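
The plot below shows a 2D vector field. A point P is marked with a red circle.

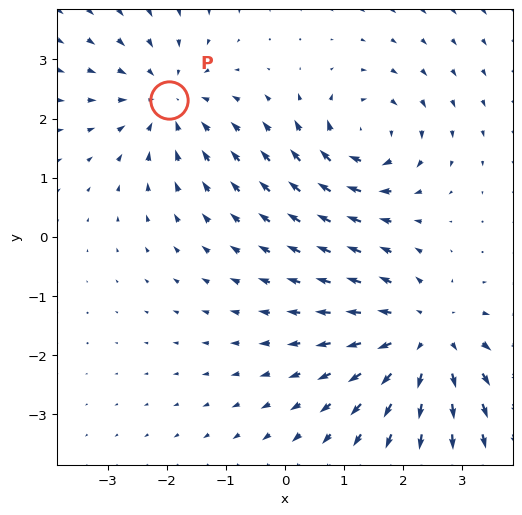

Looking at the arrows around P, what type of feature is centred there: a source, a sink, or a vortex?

sink

At P (-2.0, 2.3) the arrows converge inward. Divergence about -3, curl ≈0 — negative divergence with near-zero curl is a sink.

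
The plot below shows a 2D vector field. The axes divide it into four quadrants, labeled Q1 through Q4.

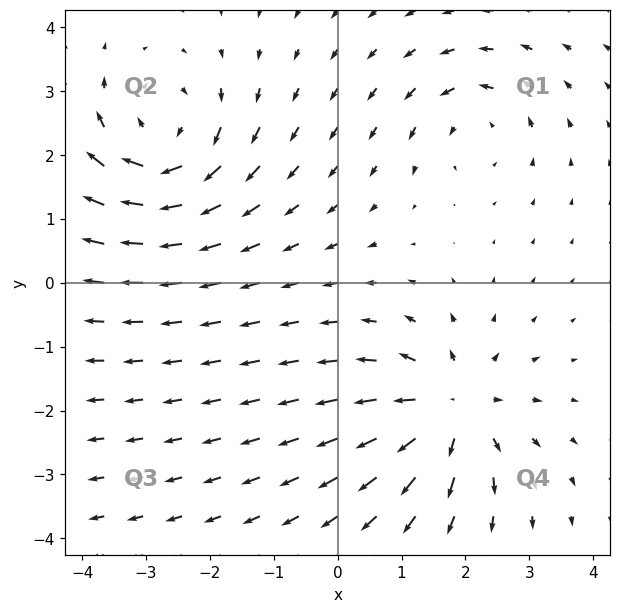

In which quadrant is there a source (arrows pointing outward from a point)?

The source sits at approximately (1.8, -2.0), which lies in quadrant Q4. The divergence there is about +5, positive as expected for a source.

Q4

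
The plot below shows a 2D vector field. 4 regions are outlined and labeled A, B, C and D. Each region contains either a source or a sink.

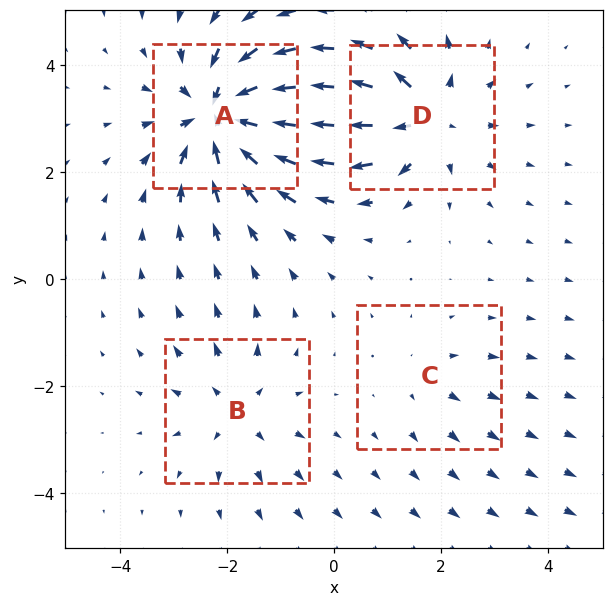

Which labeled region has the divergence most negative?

A

Divergence at each region's feature centre — A: about -7, B: about +3, C: about +2, D: about +6. Region A is most negative.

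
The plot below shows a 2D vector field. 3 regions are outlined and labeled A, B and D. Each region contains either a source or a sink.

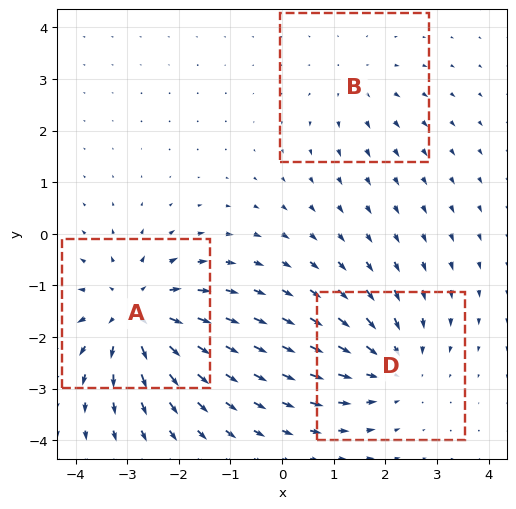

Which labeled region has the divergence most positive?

Divergence at each region's feature centre — A: about +5, B: about +2, D: about -3. Region A is most positive.

A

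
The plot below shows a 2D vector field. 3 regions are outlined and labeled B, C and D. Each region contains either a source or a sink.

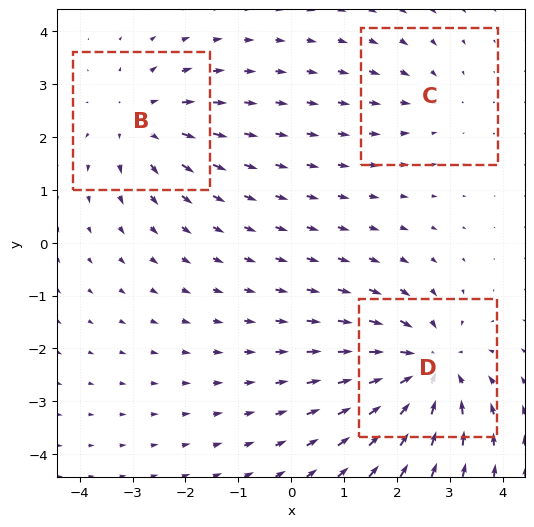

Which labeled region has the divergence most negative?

Divergence at each region's feature centre — B: about +3, C: about -2, D: about -5. Region D is most negative.

D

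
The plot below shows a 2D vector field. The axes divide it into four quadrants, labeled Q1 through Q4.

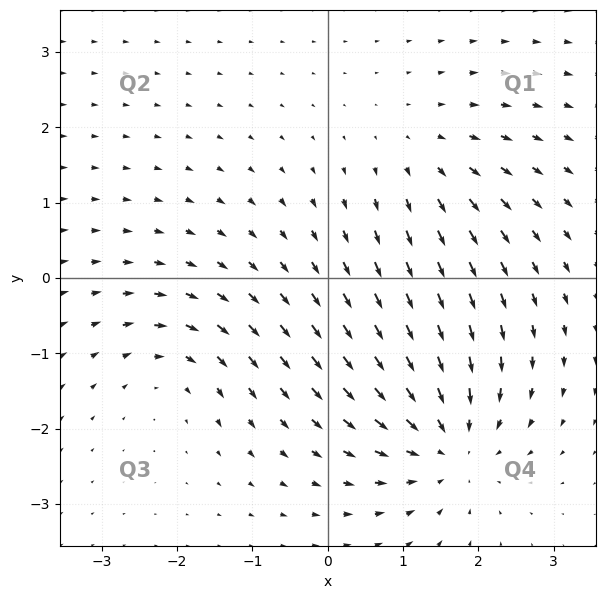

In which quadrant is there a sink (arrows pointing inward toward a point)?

The sink sits at approximately (1.6, -2.2), which lies in quadrant Q4. The divergence there is about -5, negative as expected for a sink.

Q4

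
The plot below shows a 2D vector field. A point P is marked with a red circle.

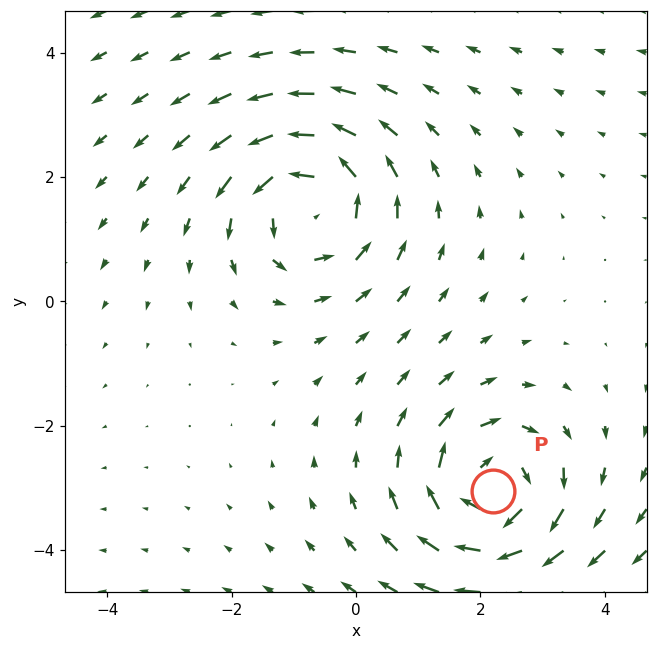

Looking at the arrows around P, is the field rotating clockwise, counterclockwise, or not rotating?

clockwise

Near P at (2.2, -3.1) the arrows circulate clockwise. The curl (z-component) there is about -4; negative curl means clockwise rotation.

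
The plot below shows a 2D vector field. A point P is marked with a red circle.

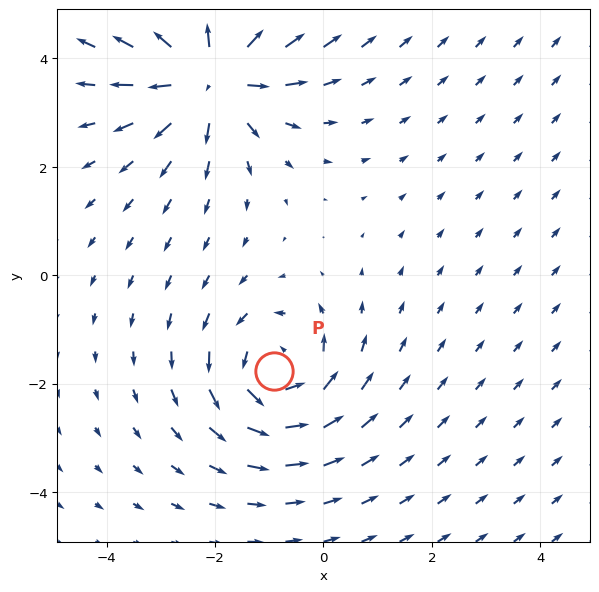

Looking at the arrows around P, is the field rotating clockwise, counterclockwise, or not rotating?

counterclockwise

Near P at (-0.9, -1.8) the arrows circulate counterclockwise. The curl (z-component) there is about +3; positive curl means counterclockwise rotation.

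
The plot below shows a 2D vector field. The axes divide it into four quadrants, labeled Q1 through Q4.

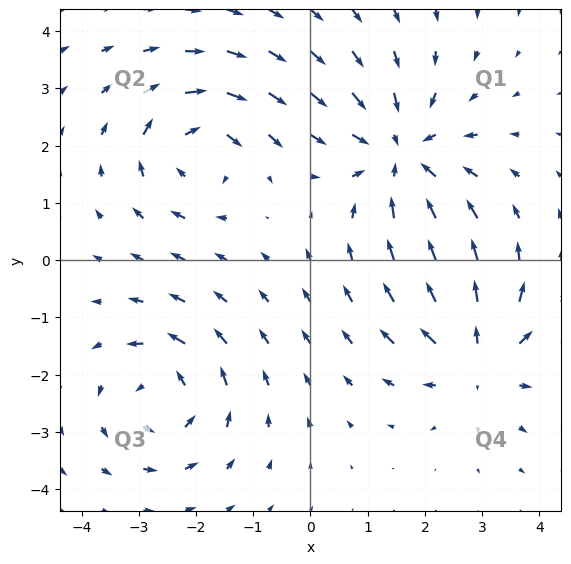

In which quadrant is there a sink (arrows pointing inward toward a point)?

Q1

The sink sits at approximately (1.6, 1.8), which lies in quadrant Q1. The divergence there is about -4, negative as expected for a sink.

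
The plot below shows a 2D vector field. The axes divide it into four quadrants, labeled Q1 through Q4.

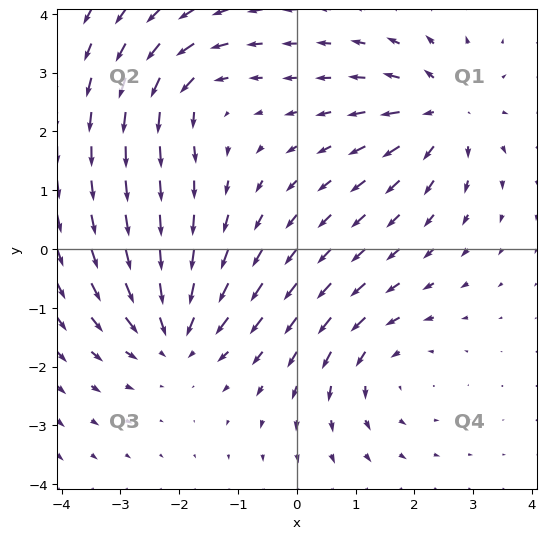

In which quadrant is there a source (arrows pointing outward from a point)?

Q1

The source sits at approximately (2.5, 2.3), which lies in quadrant Q1. The divergence there is about +6, positive as expected for a source.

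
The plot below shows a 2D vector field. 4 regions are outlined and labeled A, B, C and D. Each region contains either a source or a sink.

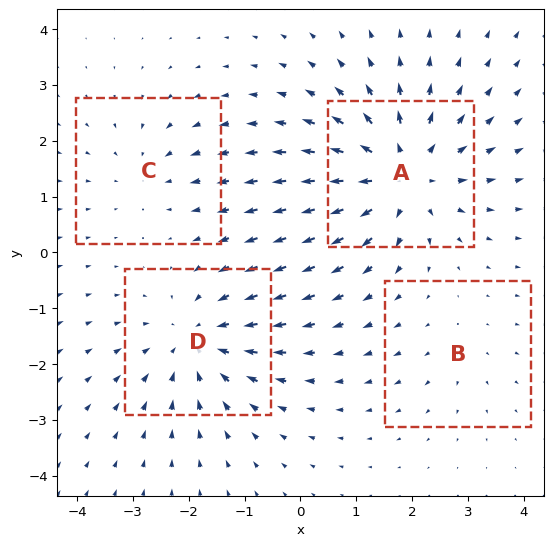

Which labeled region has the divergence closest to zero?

B

Divergence at each region's feature centre — A: about +6, B: about +2, C: about -3, D: about -5. Region B is closest to zero.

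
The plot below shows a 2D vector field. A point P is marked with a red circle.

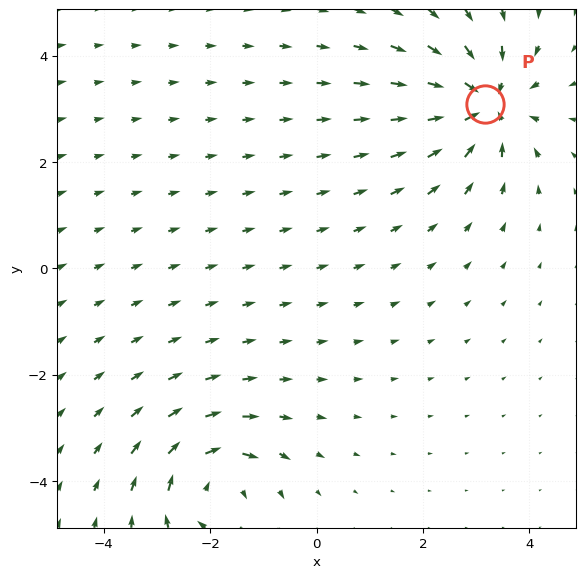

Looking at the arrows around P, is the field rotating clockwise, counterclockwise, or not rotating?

not rotating

Near P at (3.2, 3.1) the arrows show no circulation. The curl there is ≈0.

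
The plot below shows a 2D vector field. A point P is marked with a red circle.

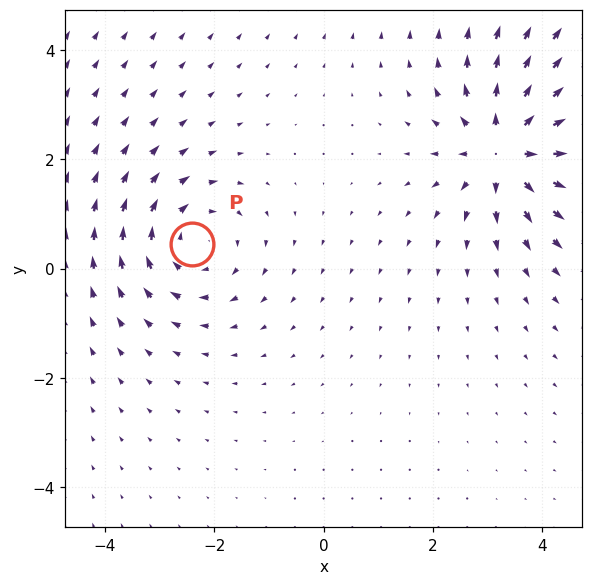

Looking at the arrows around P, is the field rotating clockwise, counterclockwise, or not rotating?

clockwise

Near P at (-2.4, 0.4) the arrows circulate clockwise. The curl (z-component) there is about -3; negative curl means clockwise rotation.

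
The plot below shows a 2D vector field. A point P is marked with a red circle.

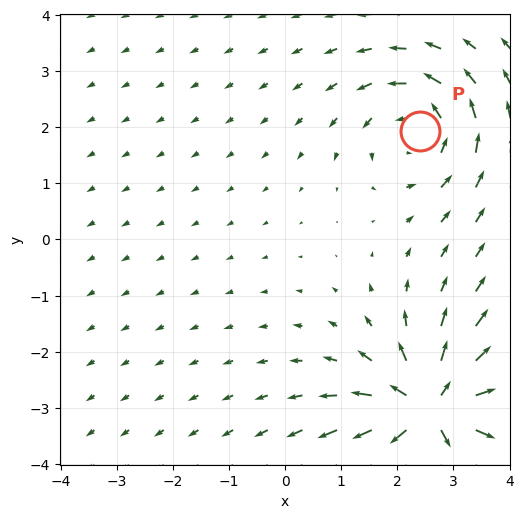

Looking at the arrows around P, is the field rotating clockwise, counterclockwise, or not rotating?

Near P at (2.4, 1.9) the arrows circulate counterclockwise. The curl (z-component) there is about +4; positive curl means counterclockwise rotation.

counterclockwise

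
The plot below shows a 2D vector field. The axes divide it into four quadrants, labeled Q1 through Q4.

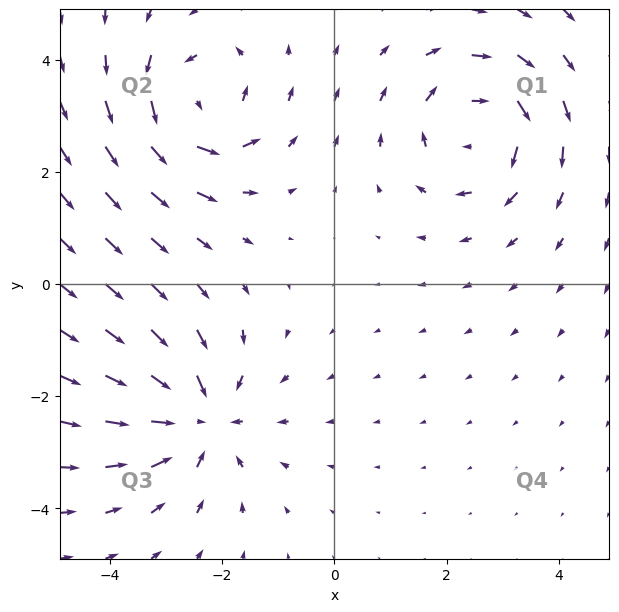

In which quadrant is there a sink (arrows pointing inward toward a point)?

Q3

The sink sits at approximately (-2.4, -2.4), which lies in quadrant Q3. The divergence there is about -4, negative as expected for a sink.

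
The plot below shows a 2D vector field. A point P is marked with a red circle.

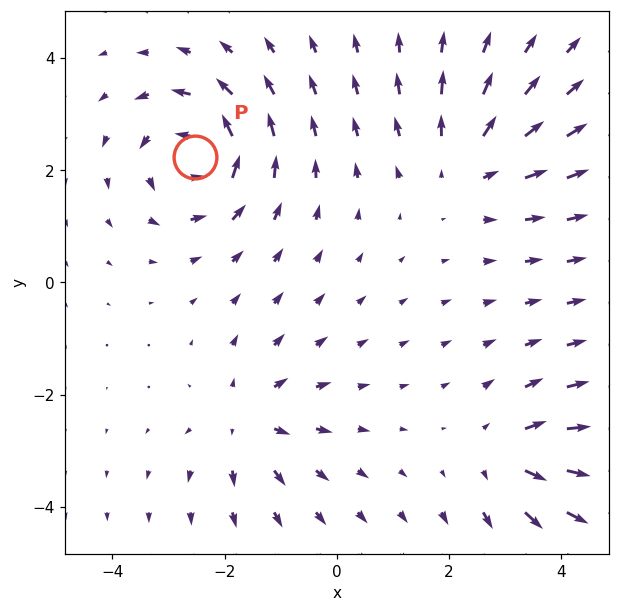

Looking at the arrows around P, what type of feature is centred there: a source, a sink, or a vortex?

At P (-2.5, 2.2) the arrows circulate counterclockwise. Divergence ≈0, curl about +6 — near-zero divergence with nonzero curl is a vortex.

vortex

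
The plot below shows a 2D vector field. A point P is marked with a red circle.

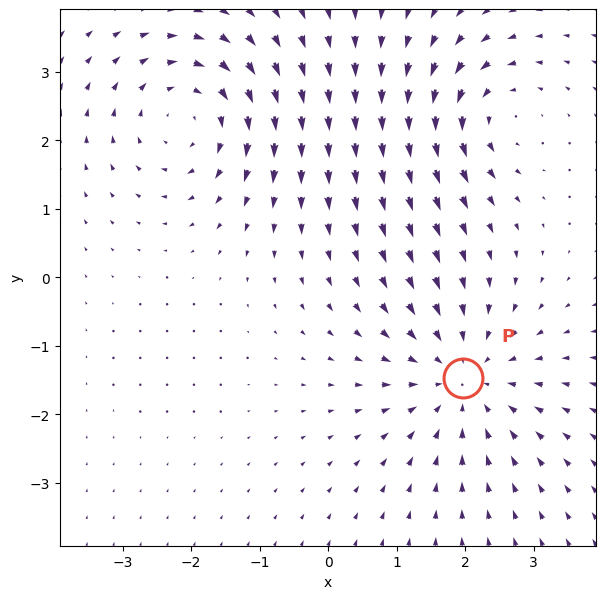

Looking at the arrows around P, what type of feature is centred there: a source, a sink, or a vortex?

At P (2.0, -1.5) the arrows converge inward. Divergence about -3, curl ≈0 — negative divergence with near-zero curl is a sink.

sink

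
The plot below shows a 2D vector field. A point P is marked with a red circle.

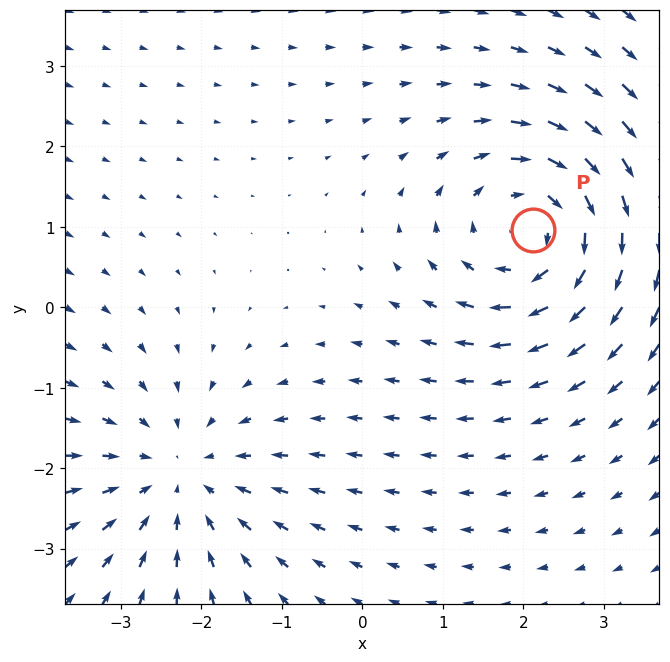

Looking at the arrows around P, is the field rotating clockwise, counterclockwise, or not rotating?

clockwise

Near P at (2.1, 1.0) the arrows circulate clockwise. The curl (z-component) there is about -3; negative curl means clockwise rotation.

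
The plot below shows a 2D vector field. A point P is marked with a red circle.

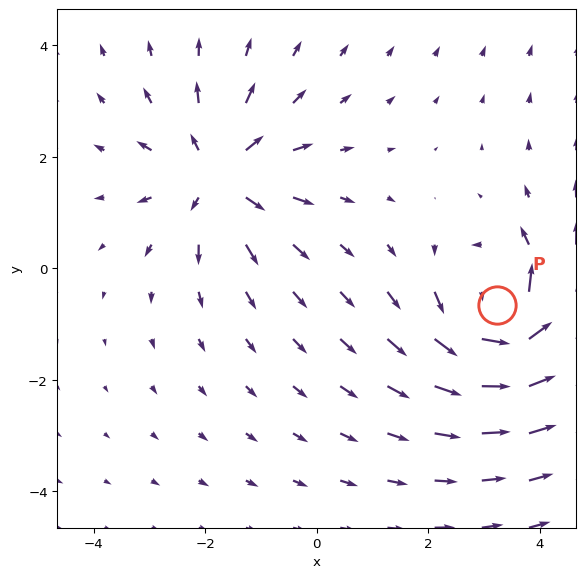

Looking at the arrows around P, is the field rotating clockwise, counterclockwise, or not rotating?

counterclockwise

Near P at (3.2, -0.7) the arrows circulate counterclockwise. The curl (z-component) there is about +5; positive curl means counterclockwise rotation.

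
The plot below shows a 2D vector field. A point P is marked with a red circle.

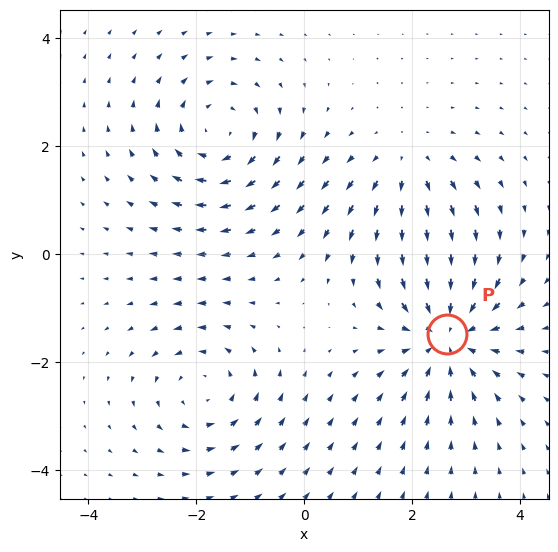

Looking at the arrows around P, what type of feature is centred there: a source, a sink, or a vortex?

At P (2.6, -1.5) the arrows converge inward. Divergence about -4, curl ≈0 — negative divergence with near-zero curl is a sink.

sink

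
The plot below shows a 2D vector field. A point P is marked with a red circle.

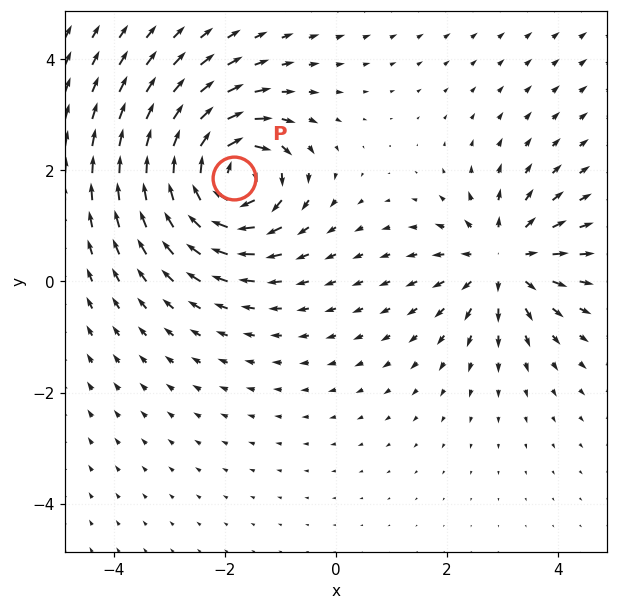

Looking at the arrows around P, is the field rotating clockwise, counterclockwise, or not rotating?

clockwise

Near P at (-1.8, 1.9) the arrows circulate clockwise. The curl (z-component) there is about -6; negative curl means clockwise rotation.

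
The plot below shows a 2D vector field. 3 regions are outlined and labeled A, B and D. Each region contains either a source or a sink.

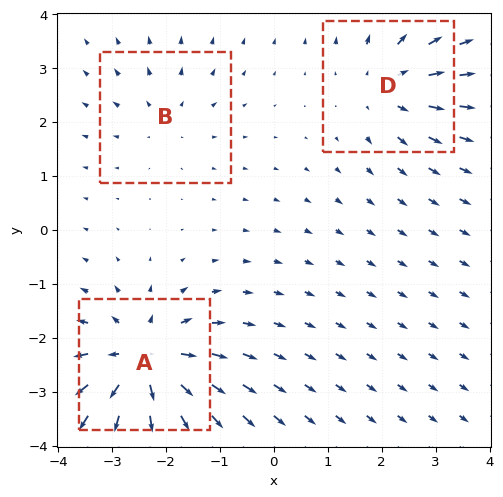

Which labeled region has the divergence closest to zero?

Divergence at each region's feature centre — A: about +6, B: about +2, D: about +3. Region B is closest to zero.

B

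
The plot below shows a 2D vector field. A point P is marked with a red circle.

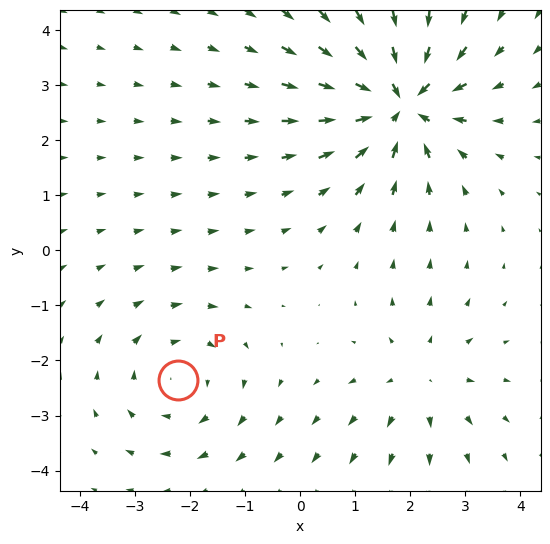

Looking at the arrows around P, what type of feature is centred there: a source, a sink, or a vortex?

vortex

At P (-2.2, -2.4) the arrows circulate clockwise. Divergence ≈0, curl about -2 — near-zero divergence with nonzero curl is a vortex.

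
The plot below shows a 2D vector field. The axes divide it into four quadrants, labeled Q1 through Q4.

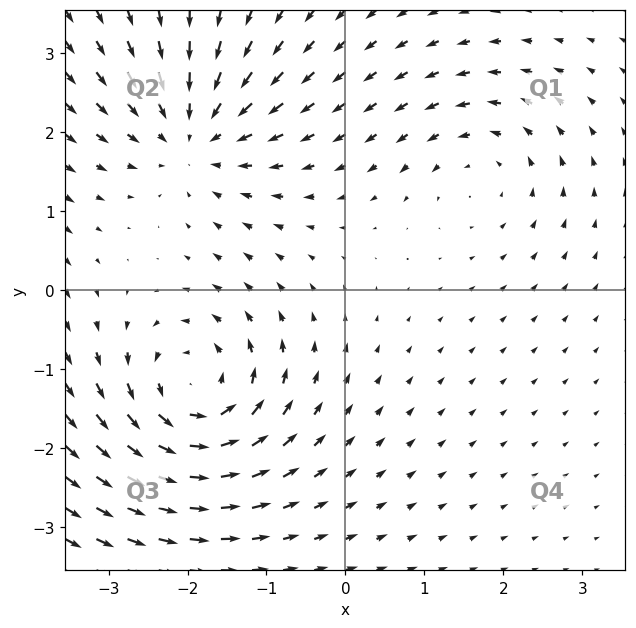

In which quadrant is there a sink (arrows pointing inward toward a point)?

The sink sits at approximately (-1.9, 2.0), which lies in quadrant Q2. The divergence there is about -5, negative as expected for a sink.

Q2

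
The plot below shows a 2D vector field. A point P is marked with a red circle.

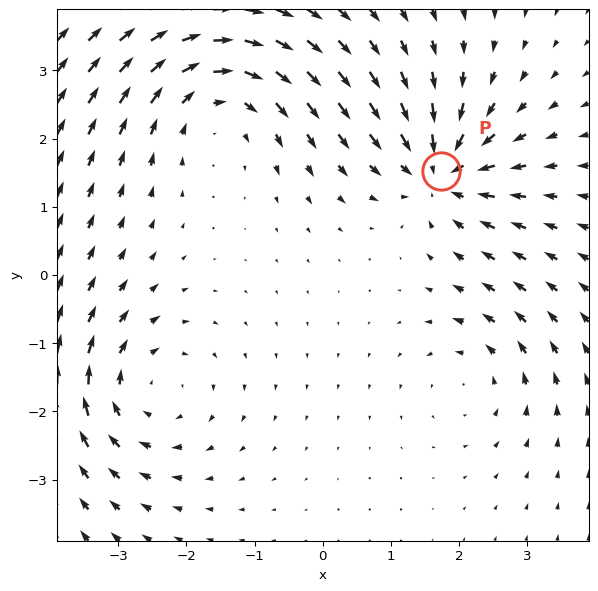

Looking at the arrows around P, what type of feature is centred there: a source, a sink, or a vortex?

At P (1.7, 1.5) the arrows converge inward. Divergence about -6, curl ≈0 — negative divergence with near-zero curl is a sink.

sink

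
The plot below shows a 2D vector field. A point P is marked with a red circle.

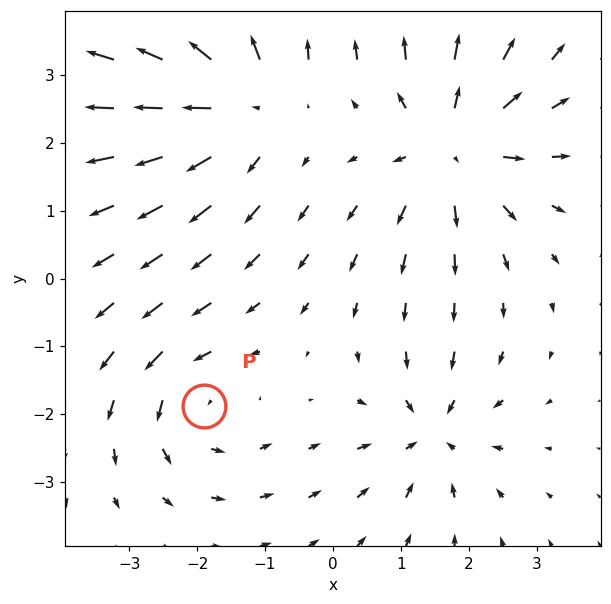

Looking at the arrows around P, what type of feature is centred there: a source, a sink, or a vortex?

At P (-1.9, -1.9) the arrows circulate counterclockwise. Divergence ≈0, curl about +3 — near-zero divergence with nonzero curl is a vortex.

vortex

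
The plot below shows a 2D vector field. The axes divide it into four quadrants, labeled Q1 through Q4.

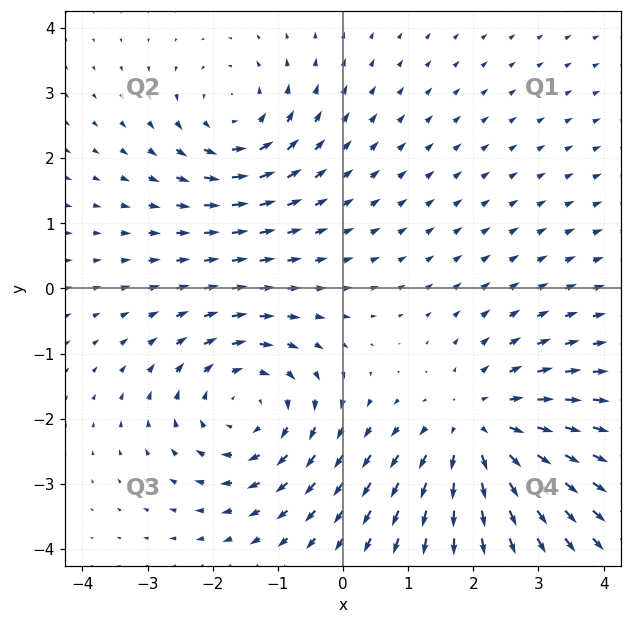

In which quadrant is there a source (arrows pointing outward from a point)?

The source sits at approximately (2.1, -2.2), which lies in quadrant Q4. The divergence there is about +4, positive as expected for a source.

Q4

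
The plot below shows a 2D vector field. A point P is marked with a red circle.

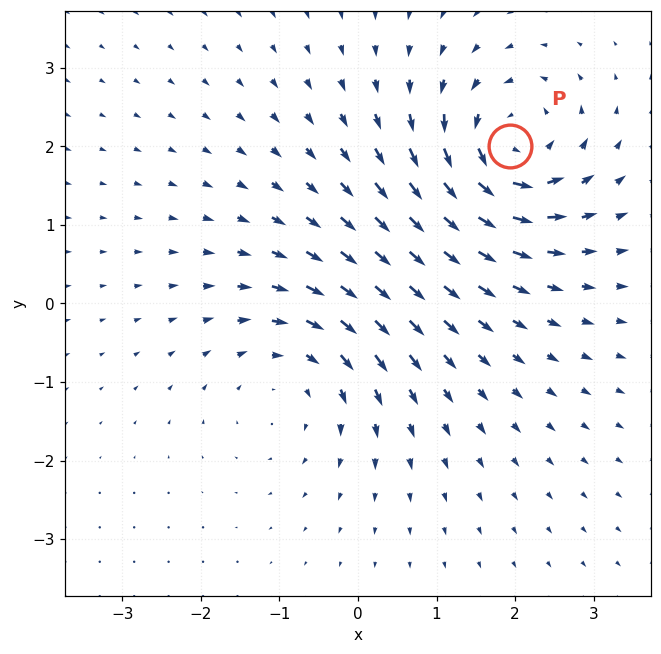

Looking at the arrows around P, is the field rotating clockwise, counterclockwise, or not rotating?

Near P at (1.9, 2.0) the arrows circulate counterclockwise. The curl (z-component) there is about +6; positive curl means counterclockwise rotation.

counterclockwise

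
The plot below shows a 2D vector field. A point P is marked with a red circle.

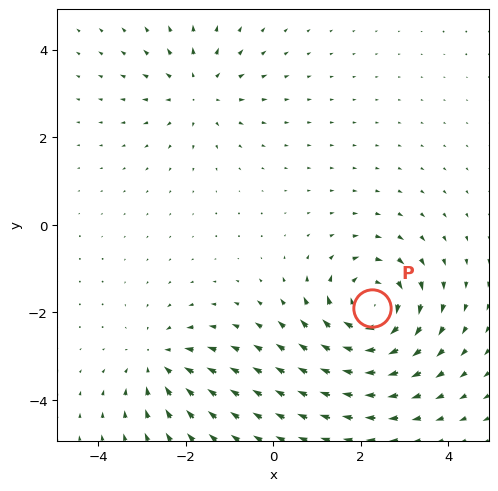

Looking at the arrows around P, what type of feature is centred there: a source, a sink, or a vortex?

vortex

At P (2.2, -1.9) the arrows circulate clockwise. Divergence ≈0, curl about -5 — near-zero divergence with nonzero curl is a vortex.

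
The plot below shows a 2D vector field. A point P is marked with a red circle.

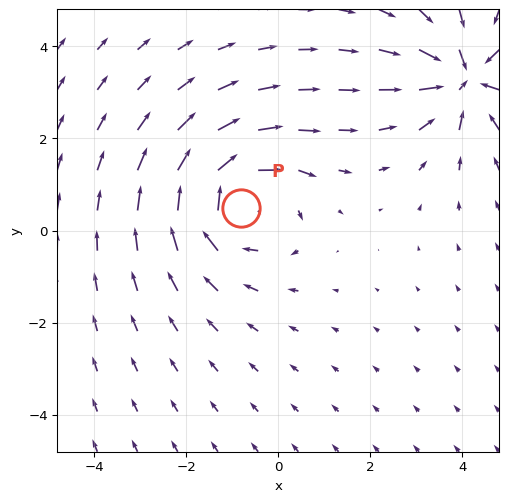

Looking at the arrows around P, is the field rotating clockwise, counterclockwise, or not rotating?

clockwise

Near P at (-0.8, 0.5) the arrows circulate clockwise. The curl (z-component) there is about -4; negative curl means clockwise rotation.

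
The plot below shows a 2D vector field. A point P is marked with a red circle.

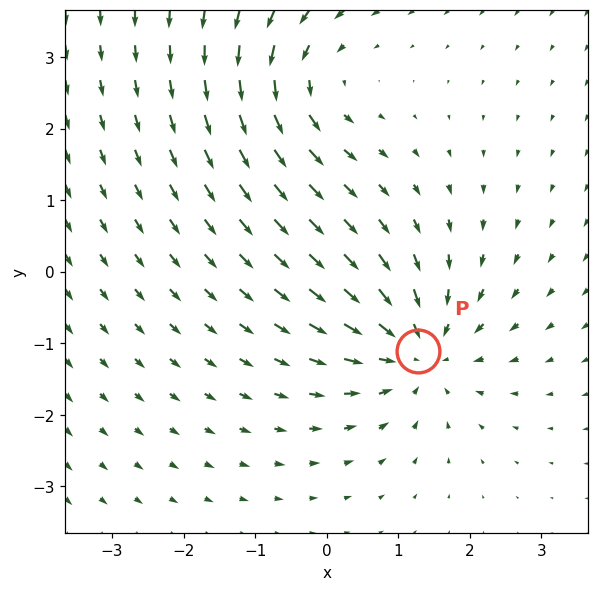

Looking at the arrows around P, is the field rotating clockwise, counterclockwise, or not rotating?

Near P at (1.3, -1.1) the arrows show no circulation. The curl there is ≈0.

not rotating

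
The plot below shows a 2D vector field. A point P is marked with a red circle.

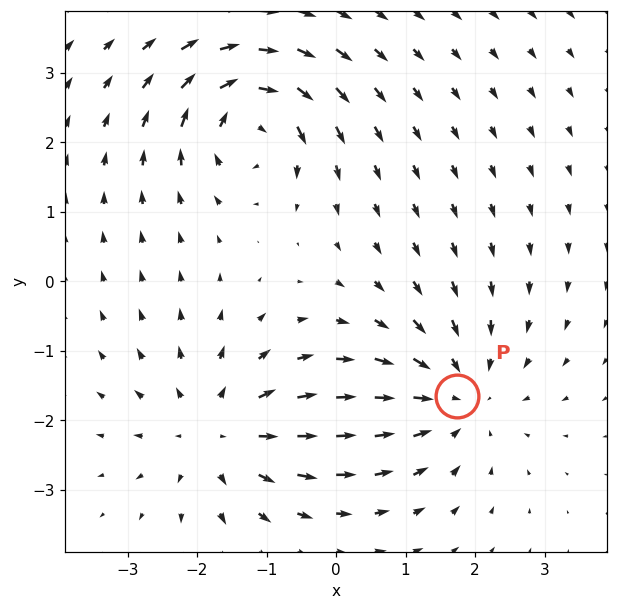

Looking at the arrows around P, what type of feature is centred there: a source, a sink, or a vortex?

At P (1.7, -1.7) the arrows converge inward. Divergence about -4, curl ≈0 — negative divergence with near-zero curl is a sink.

sink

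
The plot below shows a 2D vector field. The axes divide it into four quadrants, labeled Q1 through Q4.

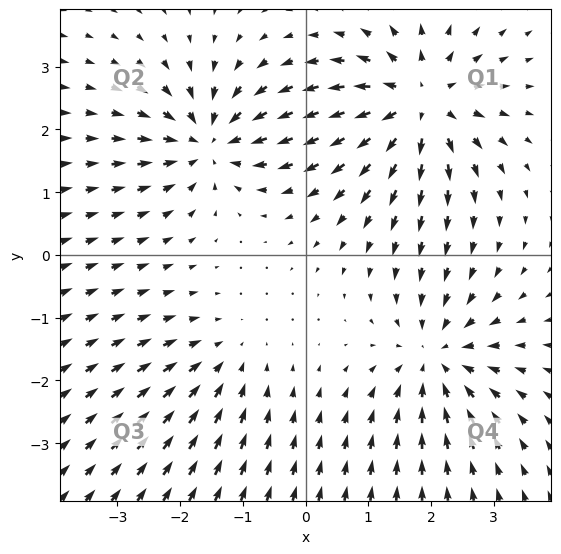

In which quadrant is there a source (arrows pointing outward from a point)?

Q1

The source sits at approximately (1.8, 2.4), which lies in quadrant Q1. The divergence there is about +6, positive as expected for a source.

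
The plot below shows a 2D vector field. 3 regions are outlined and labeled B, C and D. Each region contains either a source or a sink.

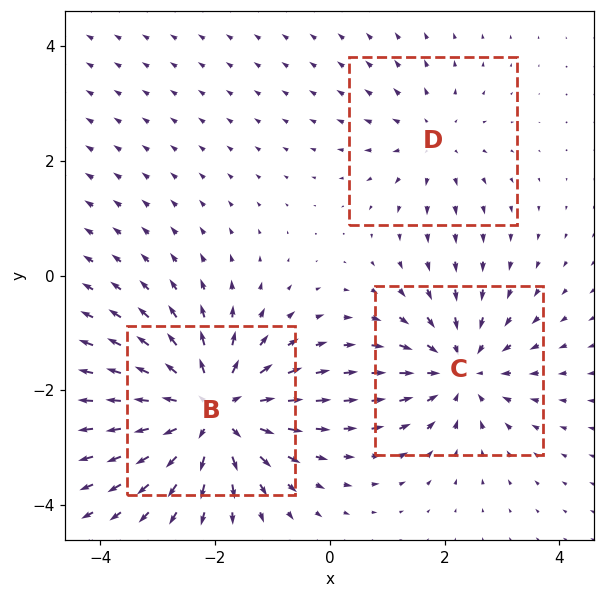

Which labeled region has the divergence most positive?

B

Divergence at each region's feature centre — B: about +5, C: about -3, D: about +2. Region B is most positive.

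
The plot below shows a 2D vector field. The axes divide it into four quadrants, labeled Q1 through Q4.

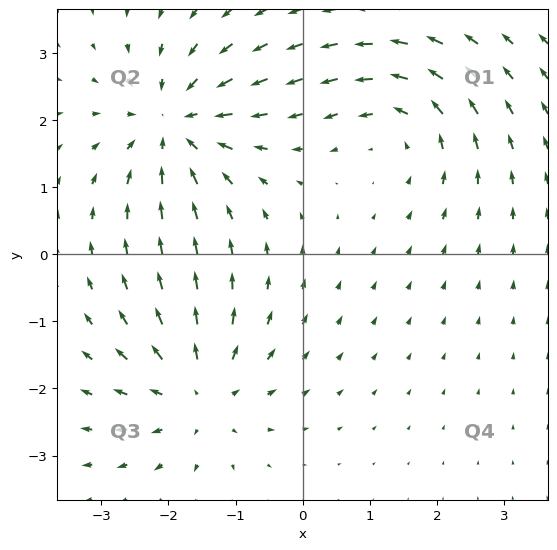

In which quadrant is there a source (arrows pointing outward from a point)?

Q3

The source sits at approximately (-1.5, -2.1), which lies in quadrant Q3. The divergence there is about +4, positive as expected for a source.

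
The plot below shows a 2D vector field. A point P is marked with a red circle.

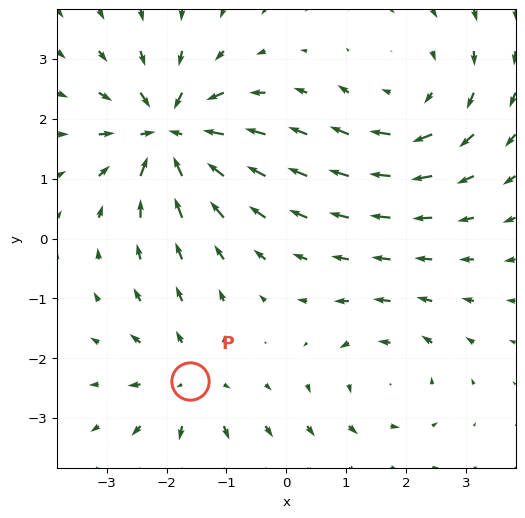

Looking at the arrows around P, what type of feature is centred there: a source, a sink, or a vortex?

source

At P (-1.6, -2.4) the arrows spread outward. Divergence about +4, curl ≈0 — positive divergence with near-zero curl is a source.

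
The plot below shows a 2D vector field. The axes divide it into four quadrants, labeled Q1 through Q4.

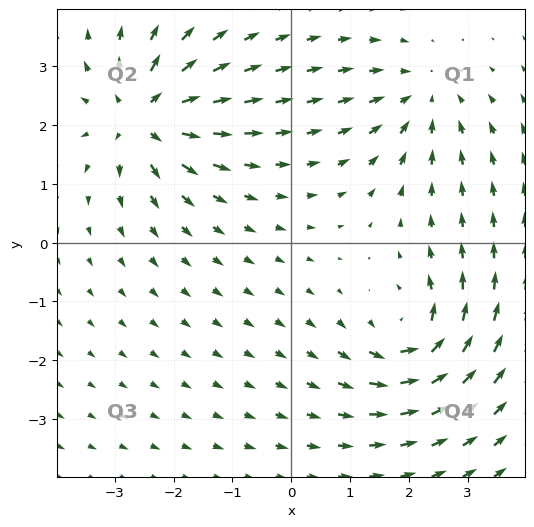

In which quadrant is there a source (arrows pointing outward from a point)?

The source sits at approximately (-2.5, 2.1), which lies in quadrant Q2. The divergence there is about +6, positive as expected for a source.

Q2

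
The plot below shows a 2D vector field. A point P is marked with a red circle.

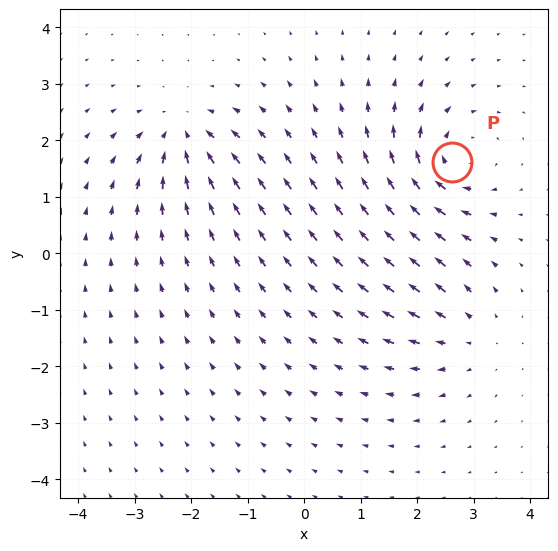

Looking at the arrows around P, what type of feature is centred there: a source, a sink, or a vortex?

At P (2.6, 1.6) the arrows circulate clockwise. Divergence ≈0, curl about -5 — near-zero divergence with nonzero curl is a vortex.

vortex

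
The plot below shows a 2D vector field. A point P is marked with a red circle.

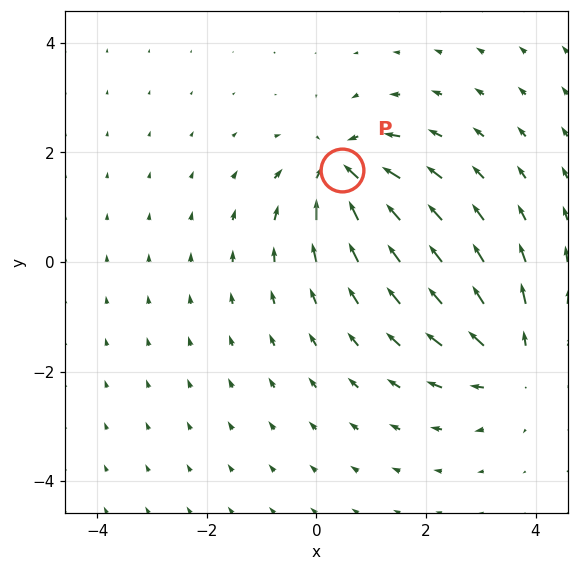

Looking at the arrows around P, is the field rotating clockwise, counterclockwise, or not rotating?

not rotating

Near P at (0.5, 1.7) the arrows show no circulation. The curl there is ≈0.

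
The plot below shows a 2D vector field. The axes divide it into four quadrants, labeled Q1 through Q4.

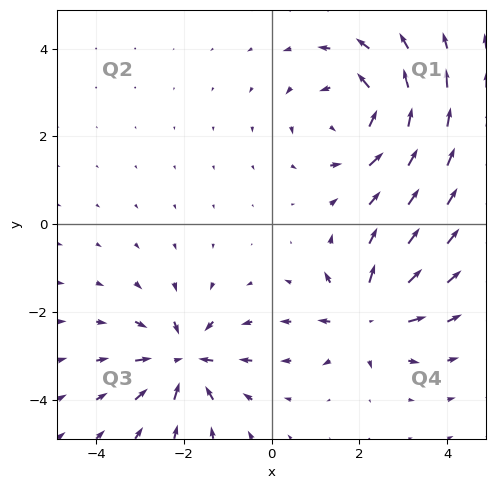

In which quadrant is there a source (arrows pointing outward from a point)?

The source sits at approximately (2.2, -2.1), which lies in quadrant Q4. The divergence there is about +5, positive as expected for a source.

Q4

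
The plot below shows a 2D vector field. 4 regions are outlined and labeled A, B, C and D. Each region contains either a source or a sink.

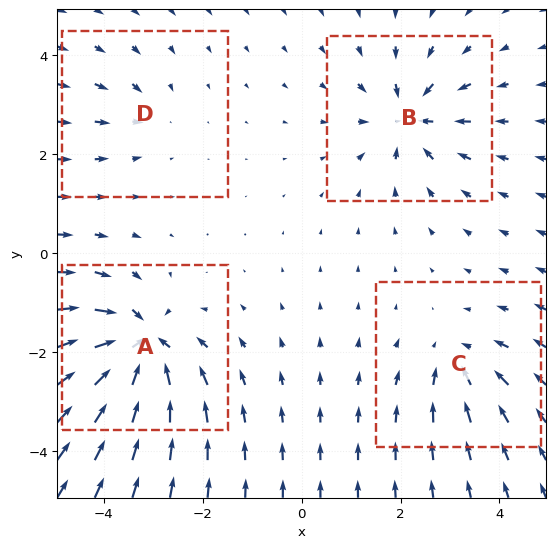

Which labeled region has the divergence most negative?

A

Divergence at each region's feature centre — A: about -9, B: about -6, C: about -4, D: about -3. Region A is most negative.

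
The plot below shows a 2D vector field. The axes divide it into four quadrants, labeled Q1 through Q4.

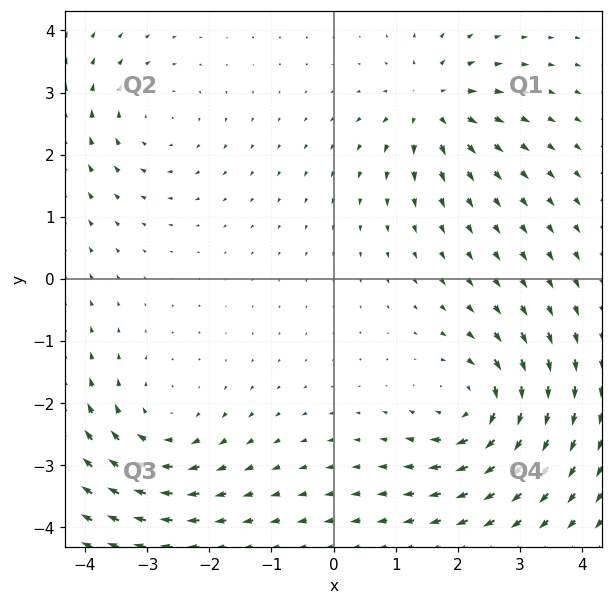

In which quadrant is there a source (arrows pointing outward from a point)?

The source sits at approximately (1.6, 2.8), which lies in quadrant Q1. The divergence there is about +5, positive as expected for a source.

Q1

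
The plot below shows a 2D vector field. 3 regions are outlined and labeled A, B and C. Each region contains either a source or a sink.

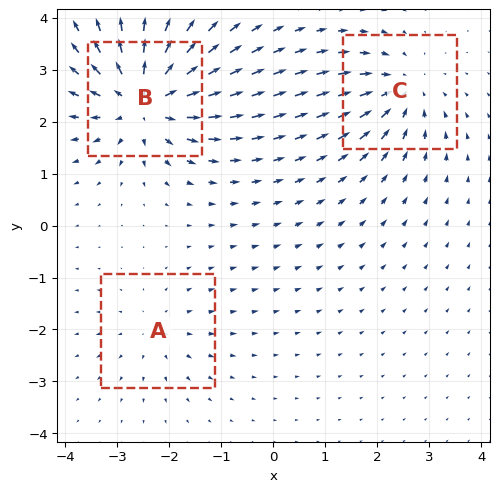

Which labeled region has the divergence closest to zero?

Divergence at each region's feature centre — A: about +2, B: about +6, C: about -4. Region A is closest to zero.

A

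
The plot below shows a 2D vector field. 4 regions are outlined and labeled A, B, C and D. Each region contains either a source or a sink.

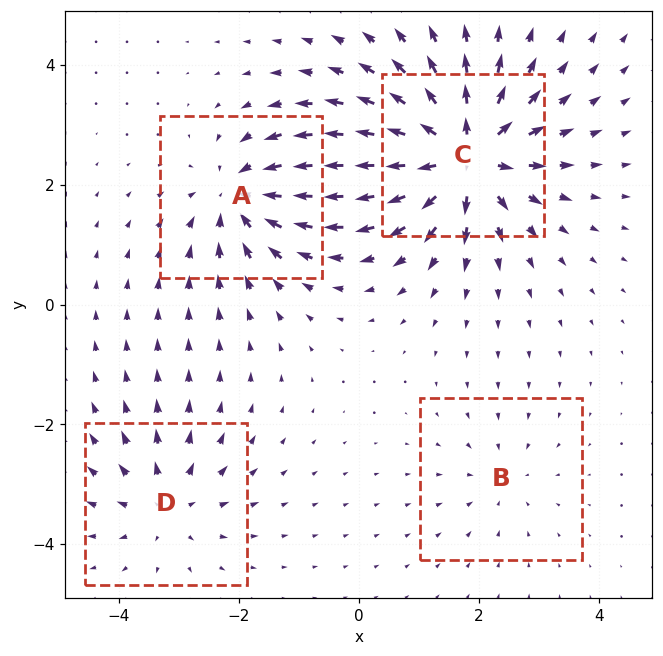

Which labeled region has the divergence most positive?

C

Divergence at each region's feature centre — A: about -6, B: about -3, C: about +9, D: about +4. Region C is most positive.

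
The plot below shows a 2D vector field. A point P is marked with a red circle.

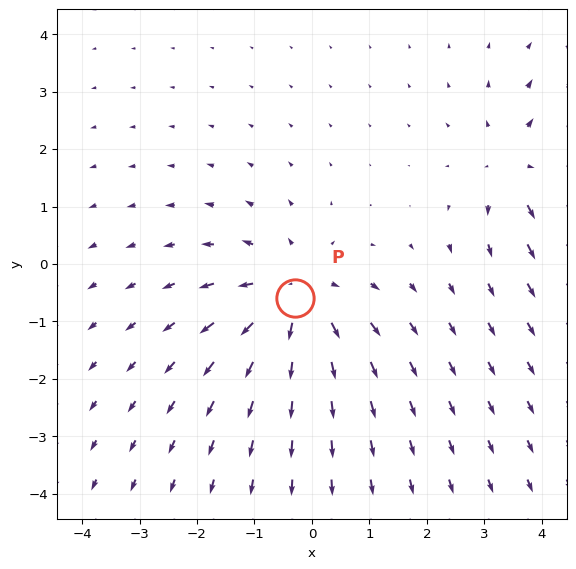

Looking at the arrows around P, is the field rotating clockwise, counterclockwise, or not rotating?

Near P at (-0.3, -0.6) the arrows show no circulation. The curl there is ≈0.

not rotating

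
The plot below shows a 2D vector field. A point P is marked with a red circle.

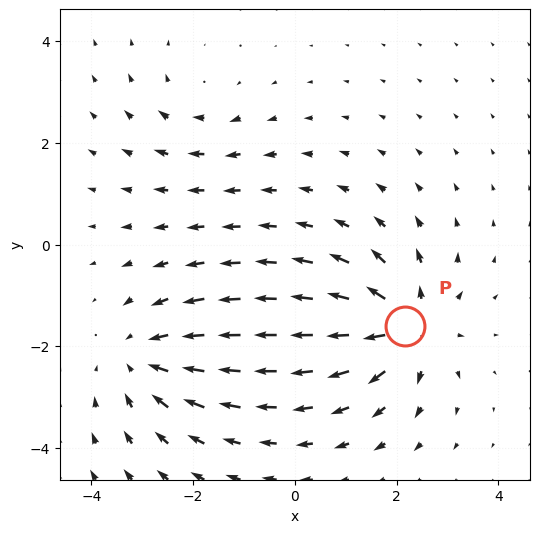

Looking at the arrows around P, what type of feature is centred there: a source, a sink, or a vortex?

At P (2.2, -1.6) the arrows spread outward. Divergence about +6, curl ≈0 — positive divergence with near-zero curl is a source.

source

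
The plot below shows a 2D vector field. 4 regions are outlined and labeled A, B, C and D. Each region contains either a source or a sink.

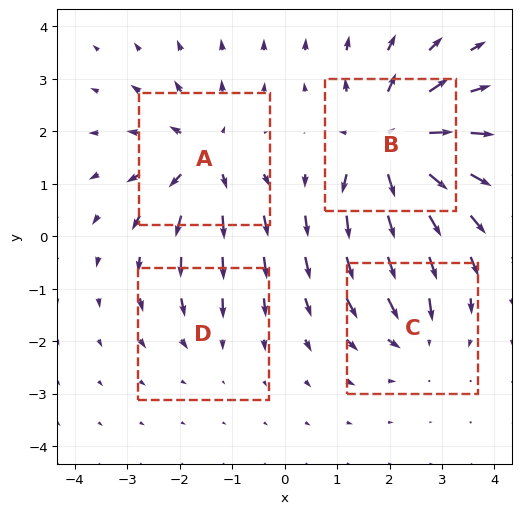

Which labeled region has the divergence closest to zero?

Divergence at each region's feature centre — A: about +5, B: about +7, C: about -4, D: about -2. Region D is closest to zero.

D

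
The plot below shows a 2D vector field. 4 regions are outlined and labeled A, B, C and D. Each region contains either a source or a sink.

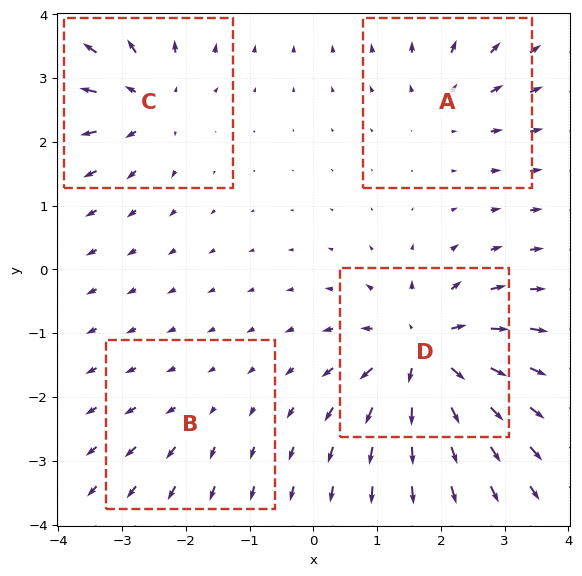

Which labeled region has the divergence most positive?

D

Divergence at each region's feature centre — A: about +4, B: about +2, C: about +6, D: about +9. Region D is most positive.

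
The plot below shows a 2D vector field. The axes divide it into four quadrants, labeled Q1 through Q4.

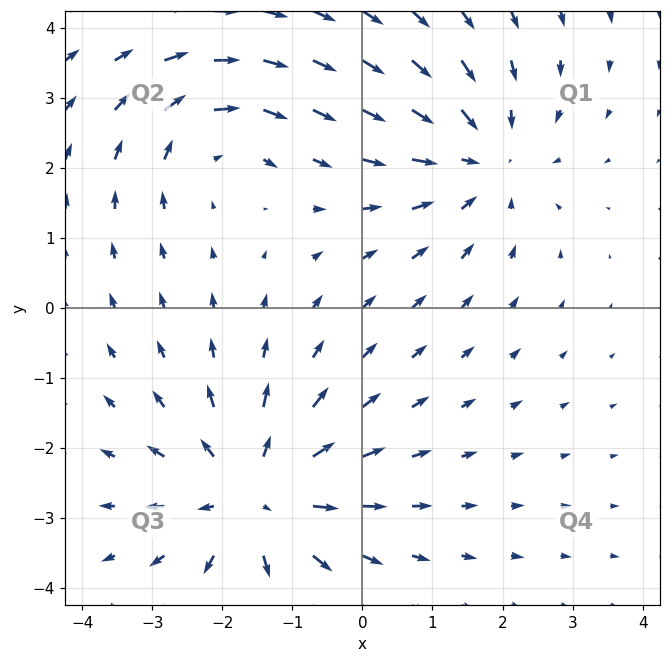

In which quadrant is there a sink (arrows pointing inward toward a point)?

Q1

The sink sits at approximately (1.7, 2.1), which lies in quadrant Q1. The divergence there is about -3, negative as expected for a sink.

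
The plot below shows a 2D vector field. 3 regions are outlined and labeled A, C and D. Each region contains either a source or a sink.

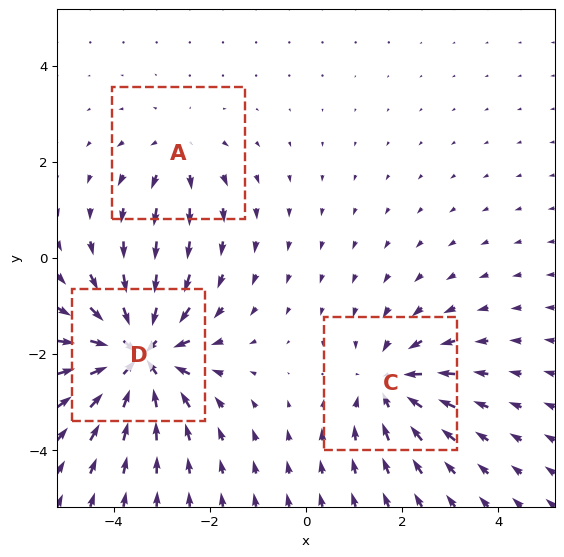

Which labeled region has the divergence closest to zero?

Divergence at each region's feature centre — A: about +2, C: about -3, D: about -5. Region A is closest to zero.

A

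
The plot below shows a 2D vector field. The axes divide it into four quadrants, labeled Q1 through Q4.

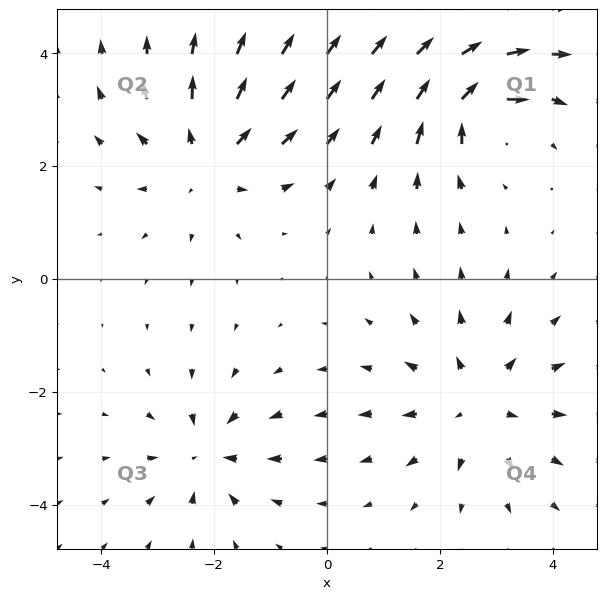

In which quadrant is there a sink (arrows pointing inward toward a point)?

Q3

The sink sits at approximately (-2.1, -3.1), which lies in quadrant Q3. The divergence there is about -4, negative as expected for a sink.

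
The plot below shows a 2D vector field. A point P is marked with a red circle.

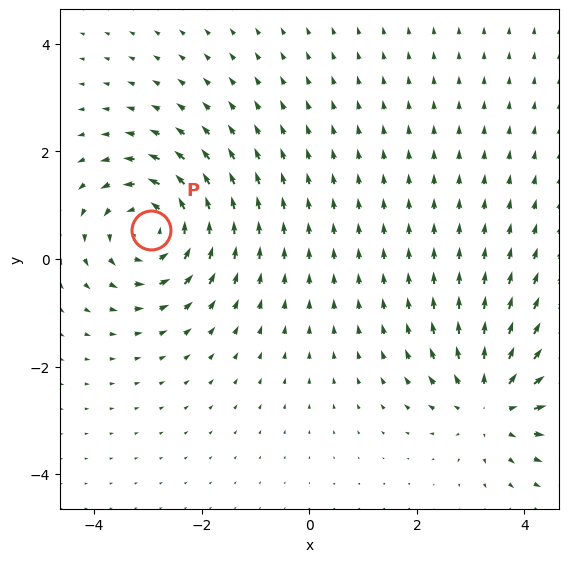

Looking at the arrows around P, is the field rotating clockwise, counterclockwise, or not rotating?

Near P at (-2.9, 0.5) the arrows circulate counterclockwise. The curl (z-component) there is about +5; positive curl means counterclockwise rotation.

counterclockwise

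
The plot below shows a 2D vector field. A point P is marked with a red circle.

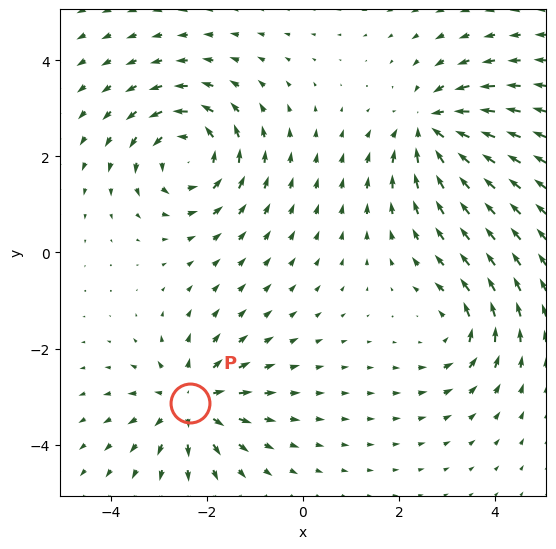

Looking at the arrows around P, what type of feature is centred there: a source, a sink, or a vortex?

At P (-2.4, -3.1) the arrows spread outward. Divergence about +4, curl ≈0 — positive divergence with near-zero curl is a source.

source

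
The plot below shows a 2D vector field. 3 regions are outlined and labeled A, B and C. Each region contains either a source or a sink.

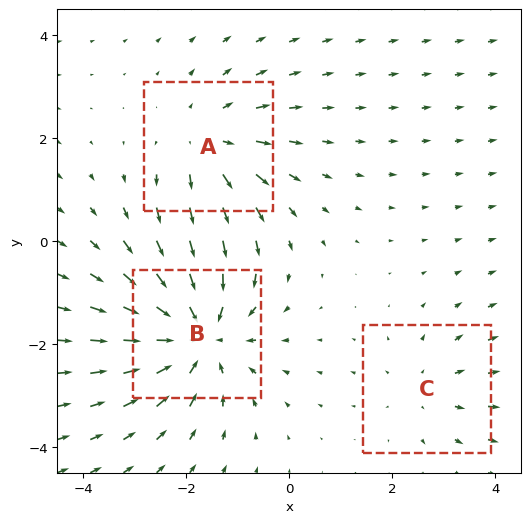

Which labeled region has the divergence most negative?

Divergence at each region's feature centre — A: about +3, B: about -4, C: about +2. Region B is most negative.

B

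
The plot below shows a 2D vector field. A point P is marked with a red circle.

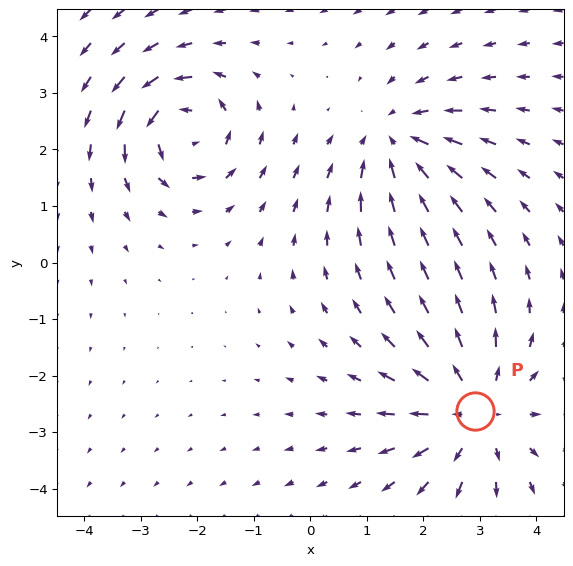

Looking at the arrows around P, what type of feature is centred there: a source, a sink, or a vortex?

source

At P (2.9, -2.6) the arrows spread outward. Divergence about +4, curl ≈0 — positive divergence with near-zero curl is a source.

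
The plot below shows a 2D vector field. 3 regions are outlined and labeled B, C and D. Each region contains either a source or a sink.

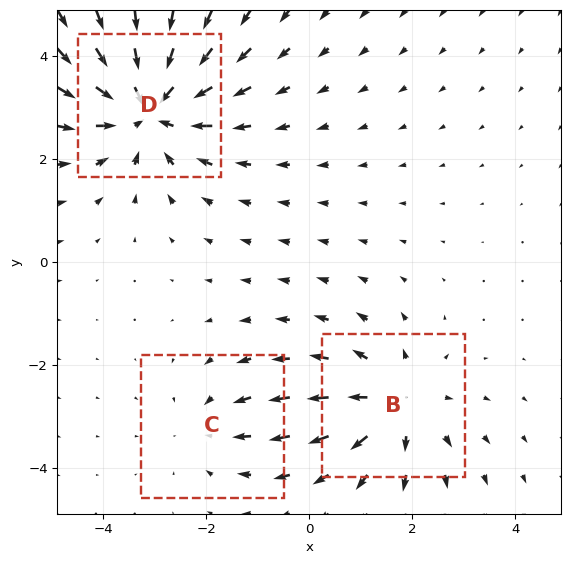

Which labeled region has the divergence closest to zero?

Divergence at each region's feature centre — B: about +3, C: about -2, D: about -4. Region C is closest to zero.

C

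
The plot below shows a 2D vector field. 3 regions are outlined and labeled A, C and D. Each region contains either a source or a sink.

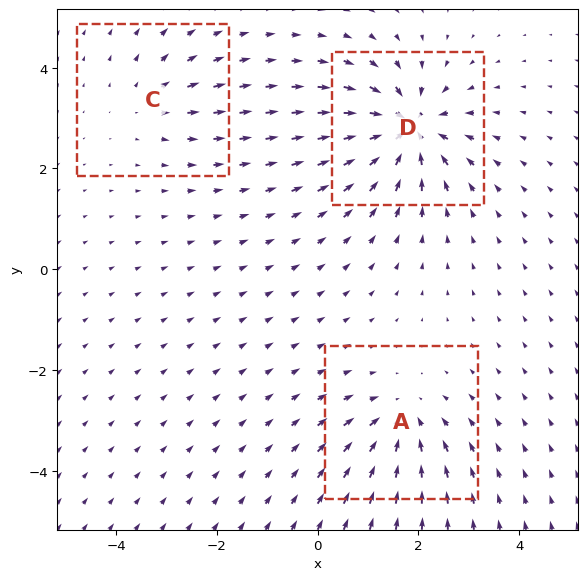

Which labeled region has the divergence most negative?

D

Divergence at each region's feature centre — A: about -4, C: about +2, D: about -6. Region D is most negative.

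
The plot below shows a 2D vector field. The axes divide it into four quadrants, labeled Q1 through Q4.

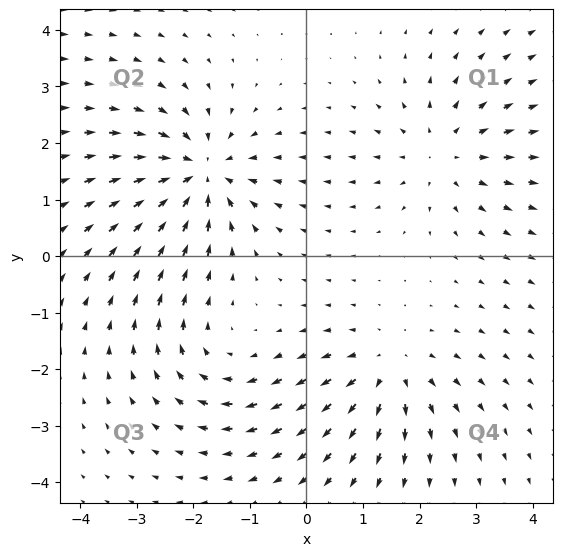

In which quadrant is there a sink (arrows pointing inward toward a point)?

Q2

The sink sits at approximately (-1.9, 1.5), which lies in quadrant Q2. The divergence there is about -5, negative as expected for a sink.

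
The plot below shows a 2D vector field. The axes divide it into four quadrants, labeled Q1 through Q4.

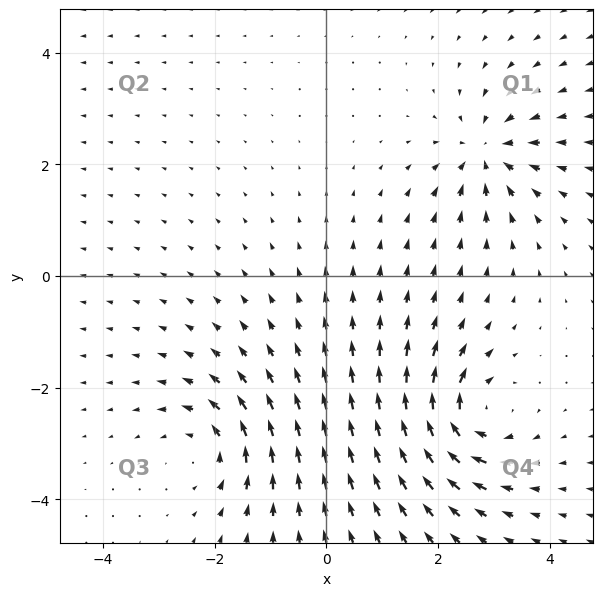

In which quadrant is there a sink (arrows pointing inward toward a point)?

The sink sits at approximately (2.9, 2.2), which lies in quadrant Q1. The divergence there is about -6, negative as expected for a sink.

Q1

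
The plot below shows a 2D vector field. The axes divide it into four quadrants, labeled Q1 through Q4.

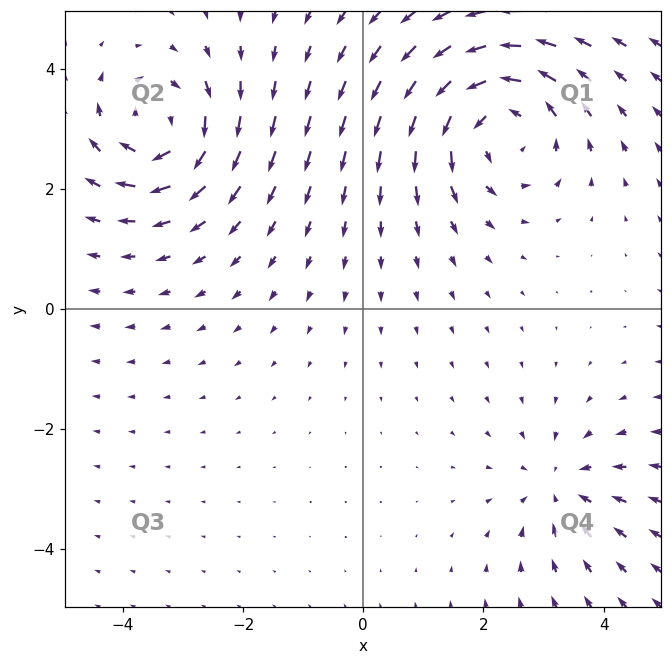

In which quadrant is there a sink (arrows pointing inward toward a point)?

The sink sits at approximately (3.3, -3.0), which lies in quadrant Q4. The divergence there is about -3, negative as expected for a sink.

Q4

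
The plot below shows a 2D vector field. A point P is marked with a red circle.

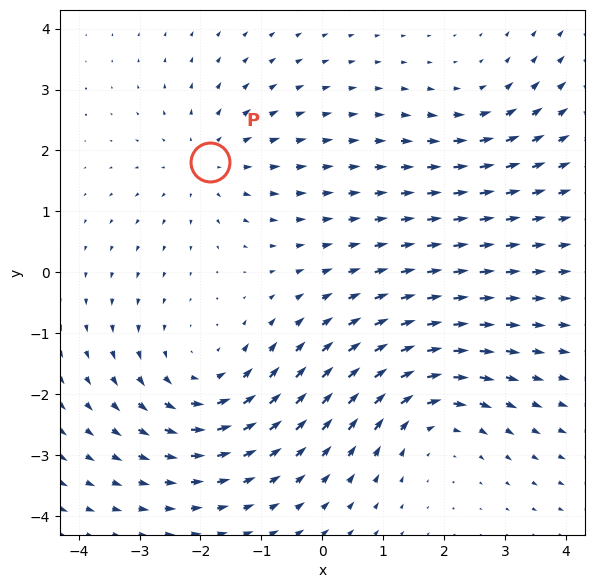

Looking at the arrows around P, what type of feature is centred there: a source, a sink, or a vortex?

source

At P (-1.8, 1.8) the arrows spread outward. Divergence about +3, curl ≈0 — positive divergence with near-zero curl is a source.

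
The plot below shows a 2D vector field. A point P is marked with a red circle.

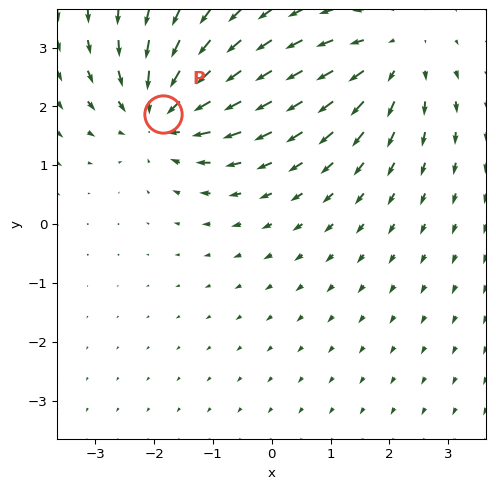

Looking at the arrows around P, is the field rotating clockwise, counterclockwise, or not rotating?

Near P at (-1.9, 1.9) the arrows show no circulation. The curl there is ≈0.

not rotating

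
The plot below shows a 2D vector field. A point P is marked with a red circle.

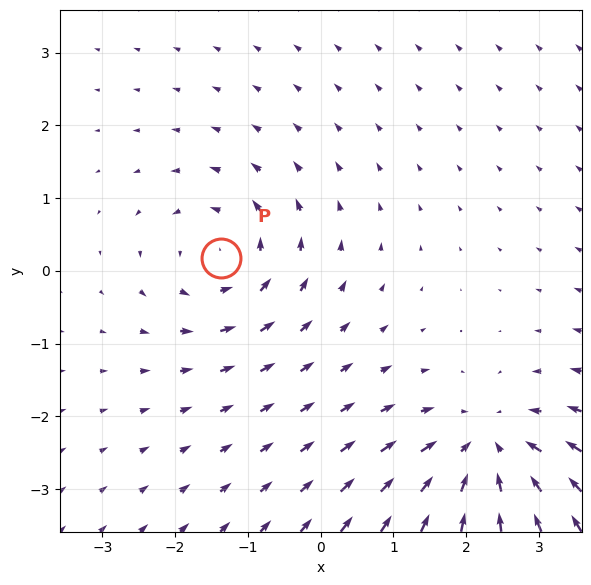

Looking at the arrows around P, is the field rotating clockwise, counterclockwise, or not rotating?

counterclockwise

Near P at (-1.4, 0.2) the arrows circulate counterclockwise. The curl (z-component) there is about +3; positive curl means counterclockwise rotation.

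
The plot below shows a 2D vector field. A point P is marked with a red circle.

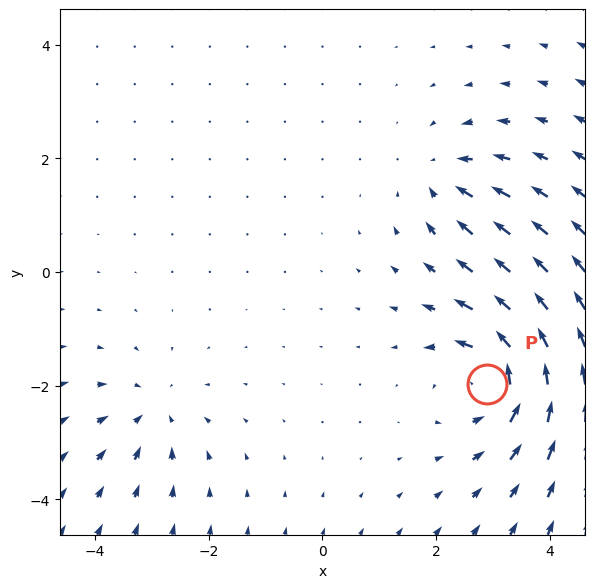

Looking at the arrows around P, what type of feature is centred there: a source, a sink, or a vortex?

At P (2.9, -2.0) the arrows circulate counterclockwise. Divergence ≈0, curl about +6 — near-zero divergence with nonzero curl is a vortex.

vortex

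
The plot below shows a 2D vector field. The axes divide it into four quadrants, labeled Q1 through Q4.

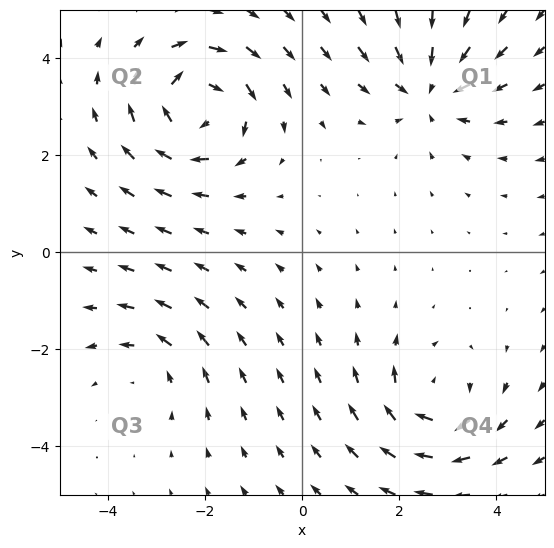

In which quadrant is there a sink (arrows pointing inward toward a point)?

The sink sits at approximately (2.6, 3.4), which lies in quadrant Q1. The divergence there is about -4, negative as expected for a sink.

Q1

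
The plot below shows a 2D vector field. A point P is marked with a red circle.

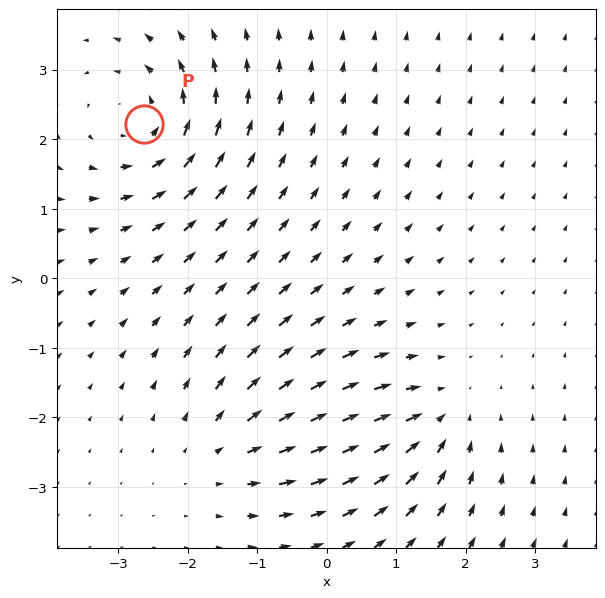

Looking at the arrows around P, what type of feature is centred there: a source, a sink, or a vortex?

At P (-2.6, 2.2) the arrows circulate counterclockwise. Divergence ≈0, curl about +4 — near-zero divergence with nonzero curl is a vortex.

vortex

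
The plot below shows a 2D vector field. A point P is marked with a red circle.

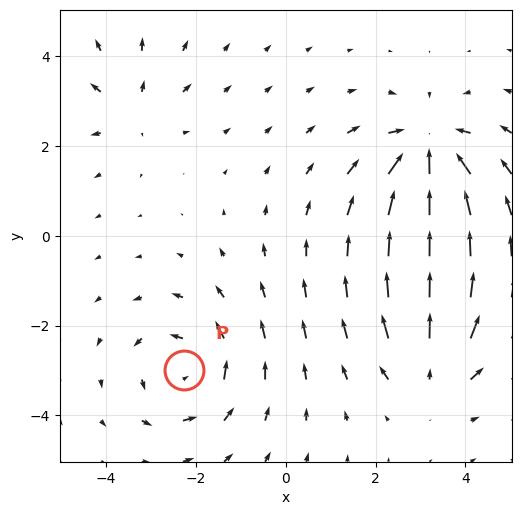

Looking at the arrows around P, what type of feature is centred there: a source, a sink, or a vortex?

At P (-2.3, -3.0) the arrows circulate counterclockwise. Divergence ≈0, curl about +4 — near-zero divergence with nonzero curl is a vortex.

vortex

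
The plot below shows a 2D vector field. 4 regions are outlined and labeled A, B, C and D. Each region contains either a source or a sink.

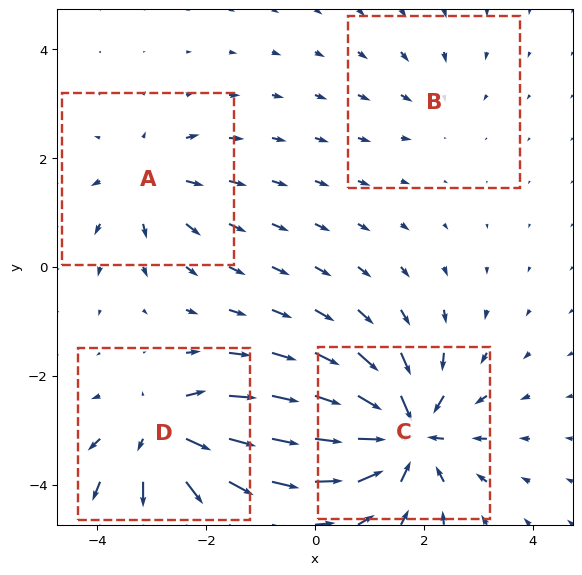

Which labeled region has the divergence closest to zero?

Divergence at each region's feature centre — A: about +4, B: about -2, C: about -8, D: about +6. Region B is closest to zero.

B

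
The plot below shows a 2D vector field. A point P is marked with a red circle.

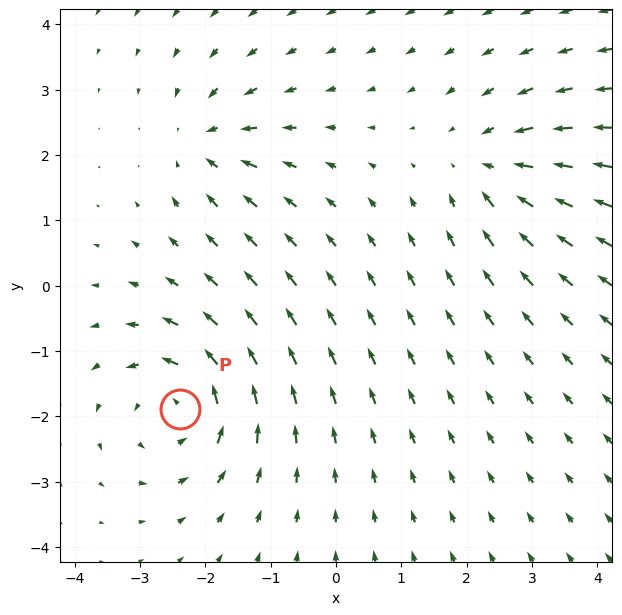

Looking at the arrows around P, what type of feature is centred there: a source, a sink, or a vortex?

vortex

At P (-2.4, -1.9) the arrows circulate counterclockwise. Divergence ≈0, curl about +5 — near-zero divergence with nonzero curl is a vortex.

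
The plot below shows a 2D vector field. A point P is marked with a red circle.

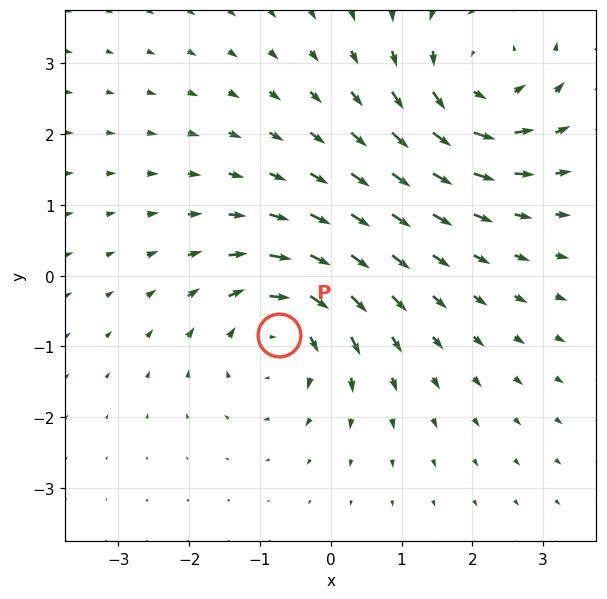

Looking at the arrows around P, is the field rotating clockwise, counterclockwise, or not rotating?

Near P at (-0.7, -0.8) the arrows circulate clockwise. The curl (z-component) there is about -5; negative curl means clockwise rotation.

clockwise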